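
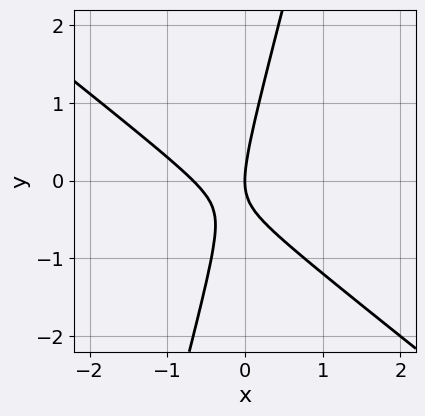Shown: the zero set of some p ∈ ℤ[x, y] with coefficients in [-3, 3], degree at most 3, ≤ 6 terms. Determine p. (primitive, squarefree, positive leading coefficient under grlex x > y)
3*x^2 + 3*x*y - y^2 + 2*x

First, deg p = 2. No degree-1 curve has this shape.
Then, observable constraints: it meets the y-axis at y = 0 (among the integer gridlines); it crosses the x-axis at the gridline x = 0.
Finally, fitting integer coefficients to these (and the overall shape) gives p.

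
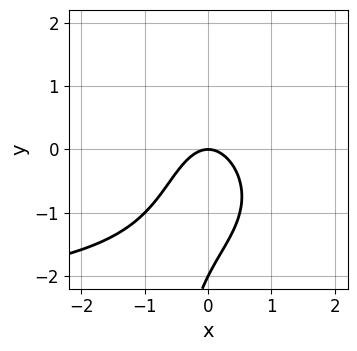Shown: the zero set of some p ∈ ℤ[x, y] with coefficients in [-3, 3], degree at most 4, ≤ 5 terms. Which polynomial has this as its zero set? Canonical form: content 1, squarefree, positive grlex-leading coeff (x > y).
x^2*y + x*y^2 + 3*x^2 + y^2 + 2*y

(a) deg p = 3. No degree-2 curve has this shape.
(b) Checking where it meets the axes: among the integer gridlines, it crosses the y-axis at y ∈ {-2, 0}; it crosses the x-axis at the gridline x = 0.
(c) The integer polynomial consistent with all of this is the stated p.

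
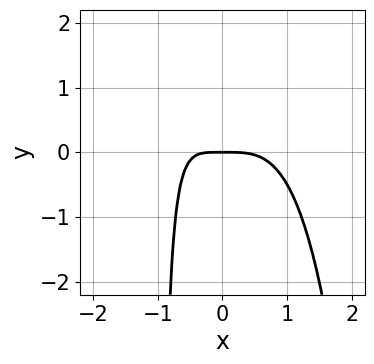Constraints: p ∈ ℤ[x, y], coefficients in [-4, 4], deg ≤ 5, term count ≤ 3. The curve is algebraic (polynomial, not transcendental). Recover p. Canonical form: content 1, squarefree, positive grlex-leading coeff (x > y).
x^4 + x*y + y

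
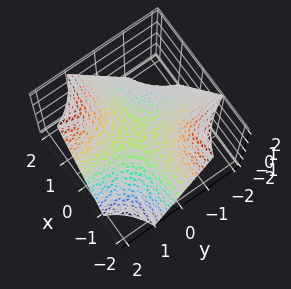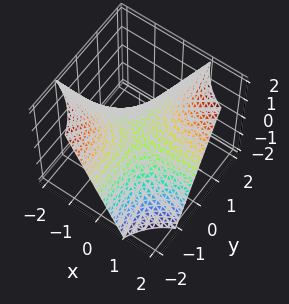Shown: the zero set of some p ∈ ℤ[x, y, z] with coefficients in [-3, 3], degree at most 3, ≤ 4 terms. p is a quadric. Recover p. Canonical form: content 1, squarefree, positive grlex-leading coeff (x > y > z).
x*y - z

(a) The degree is 2 — a saddle surface; a quadric.
(b) From the axis intercepts and sections: it meets the z-axis at z = 0 (among the integer gridlines); every point of the x-axis in the box is on the surface; every point of the y-axis in the box is on the surface.
(c) Putting this together gives p.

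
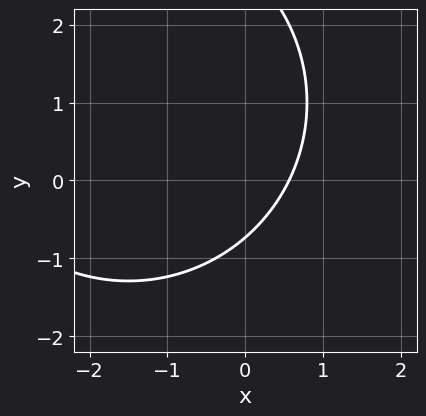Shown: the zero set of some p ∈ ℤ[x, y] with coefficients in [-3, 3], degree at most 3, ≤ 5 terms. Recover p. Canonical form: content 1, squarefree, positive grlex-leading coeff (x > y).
First, degree: the shape is more complex than any degree-1 curve, so deg p = 2.
Finally, putting this together gives p.

x^2 + y^2 + 3*x - 2*y - 2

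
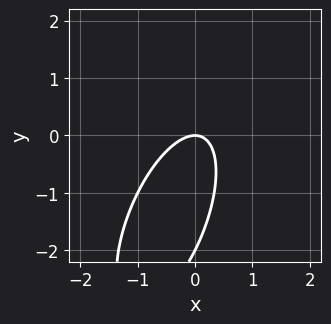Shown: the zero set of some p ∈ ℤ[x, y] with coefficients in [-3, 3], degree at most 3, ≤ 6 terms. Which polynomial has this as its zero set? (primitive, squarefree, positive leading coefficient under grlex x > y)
1. The degree is 2 — the shape is more complex than any degree-1 curve.
2. From the visible intercepts: it meets the x-axis at x = 0 (among the integer gridlines); among the integer gridlines, it crosses the y-axis at y ∈ {-2, 0}.
3. These observations pin down the coefficients.

3*x^2 - 2*x*y + y^2 + 2*y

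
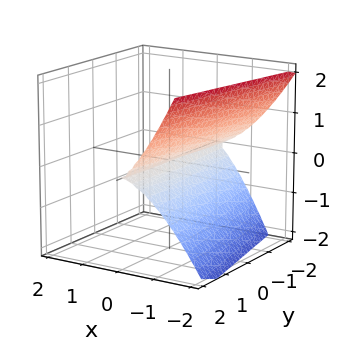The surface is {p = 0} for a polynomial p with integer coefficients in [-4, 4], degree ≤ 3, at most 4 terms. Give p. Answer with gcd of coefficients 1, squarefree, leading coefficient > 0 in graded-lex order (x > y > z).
deg p = 3. The shape is more complex than any degree-2 surface.
Reading off the gridlines: the visible y-axis segment lies entirely on the surface; it crosses the z-axis at the gridline z = 0; one x-axis crossing is at x = 0.
Fitting integer coefficients to these (and the overall shape) gives p.

2*x^3 + x*y*z + 3*z^2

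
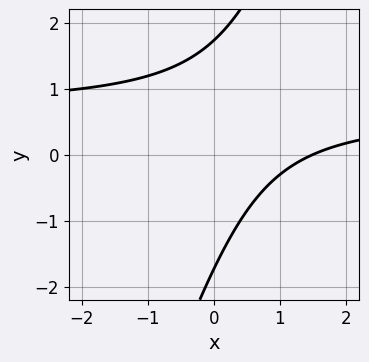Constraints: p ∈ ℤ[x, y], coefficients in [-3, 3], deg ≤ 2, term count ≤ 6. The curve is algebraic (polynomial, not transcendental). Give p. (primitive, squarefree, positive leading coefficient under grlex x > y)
3*x*y - y^2 - 2*x + 3

(a) The degree is 2 — the shape is more complex than any degree-1 curve.
(b) Matching integer coefficients to the picture gives p.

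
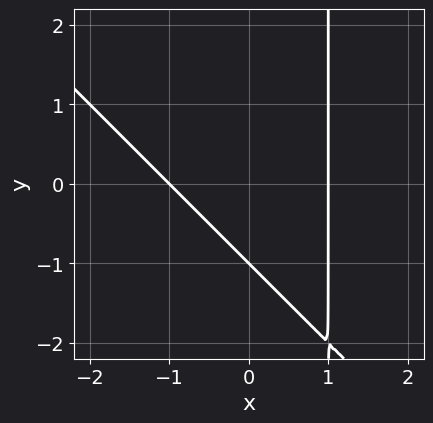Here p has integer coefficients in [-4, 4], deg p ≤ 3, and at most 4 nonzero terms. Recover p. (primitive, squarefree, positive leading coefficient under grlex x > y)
1. deg p = 2. The shape is more complex than any degree-1 curve.
2. From the axis intercepts and sections: it crosses the y-axis at the gridline y = -1; among the integer gridlines, it crosses the x-axis at x ∈ {-1, 1}.
3. Putting this together gives p.

x^2 + x*y - y - 1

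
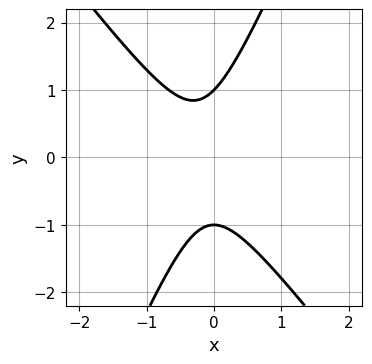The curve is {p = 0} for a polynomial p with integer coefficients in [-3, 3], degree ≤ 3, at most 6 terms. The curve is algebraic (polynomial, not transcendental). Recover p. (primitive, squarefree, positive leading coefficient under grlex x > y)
3*x^2 + x*y - y^2 + x + 1

Degree: a generic line meets the curve in up to 2 points, so deg p = 2.
Against the integer gridlines: among the integer gridlines, it crosses the y-axis at y ∈ {-1, 1}; the curve avoids every integer x-axis point in the box.
Matching integer coefficients to the picture gives p.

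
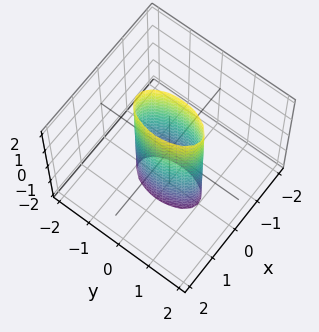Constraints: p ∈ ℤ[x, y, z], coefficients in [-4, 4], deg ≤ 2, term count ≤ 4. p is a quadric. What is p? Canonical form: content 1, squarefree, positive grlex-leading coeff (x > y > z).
3*x^2 + y^2 - 1

(a) deg p = 2. A cylinder; a quadric.
(b) Symmetries: mirror symmetry z ↦ −z ⇒ only even powers of z; it's symmetric under y → −y, forcing even powers of y; it's symmetric under x → −x, forcing even powers of x.
(c) From the visible intercepts: the surface avoids every integer z-axis point in the box; the y-axis gridline crossings are at y ∈ {-1, 1}.
(d) Together with the visible shape, these determine p as stated.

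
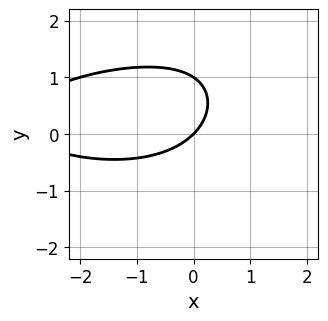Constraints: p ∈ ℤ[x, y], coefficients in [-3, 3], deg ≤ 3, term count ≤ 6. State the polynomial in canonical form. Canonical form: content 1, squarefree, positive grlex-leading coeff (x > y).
x*y^2 - x^2 - 3*y^2 - 3*x + 3*y

1. deg p = 3. The shape is more complex than any degree-2 curve.
2. Observable constraints: among the integer gridlines, it crosses the y-axis at y ∈ {0, 1}; it meets the x-axis at x = 0 (among the integer gridlines).
3. Together with the visible shape, these determine p as stated.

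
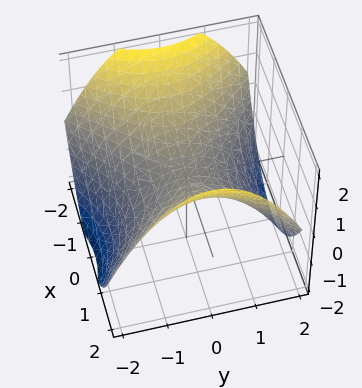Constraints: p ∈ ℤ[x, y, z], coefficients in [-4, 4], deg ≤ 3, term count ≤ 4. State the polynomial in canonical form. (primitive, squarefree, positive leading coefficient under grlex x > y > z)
(a) Degree: a hyperbolic paraboloid; a quadric, so deg p = 2.
(b) Symmetries: it's symmetric under y → −y, forcing even powers of y; mirror symmetry x ↦ −x ⇒ only even powers of x.
(c) Against the integer gridlines: it meets the y-axis at y = 0 (among the integer gridlines); it crosses the z-axis at the gridline z = 0; one x-axis crossing is at x = 0.
(d) Putting this together gives p.

x^2 - y^2 - 2*z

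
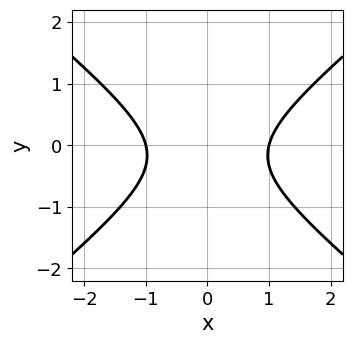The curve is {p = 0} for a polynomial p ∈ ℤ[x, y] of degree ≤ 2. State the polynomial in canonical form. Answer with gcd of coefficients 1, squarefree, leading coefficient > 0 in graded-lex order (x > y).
2*x^2 - 3*y^2 - y - 2

deg p = 2.
Symmetries: mirror symmetry x ↦ −x ⇒ only even powers of x.
Reading off the gridlines: it misses every integer gridline on the y-axis; among the integer gridlines, it crosses the x-axis at x ∈ {-1, 1}.
Together with the visible shape, these determine p as stated.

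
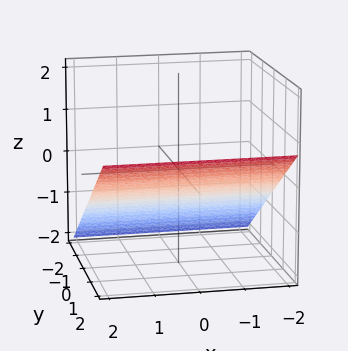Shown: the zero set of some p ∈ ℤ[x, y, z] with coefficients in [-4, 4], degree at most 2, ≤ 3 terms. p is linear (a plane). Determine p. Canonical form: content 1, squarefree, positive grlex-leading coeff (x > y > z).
The degree is 1 — every cross-section is a straight line — this is a plane.
Checking where it meets the axes: it crosses the y-axis at the gridline y = 1; no x-intercept at any integer in the box.
The integer polynomial consistent with all of this is the stated p.

2*y - 3*z - 2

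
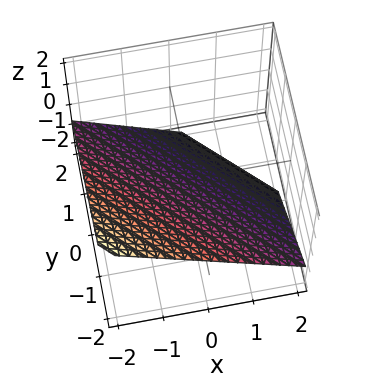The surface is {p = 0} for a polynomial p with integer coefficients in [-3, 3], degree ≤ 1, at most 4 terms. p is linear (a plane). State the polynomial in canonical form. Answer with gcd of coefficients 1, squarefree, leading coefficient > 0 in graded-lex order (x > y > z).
First, deg p = 1. Every cross-section is a straight line — this is a plane.
Then, observable constraints: one y-axis crossing is at y = -1; it meets the x-axis at x = -1 (among the integer gridlines).
Finally, the integer polynomial consistent with all of this is the stated p.

2*x + 2*y + 3*z + 2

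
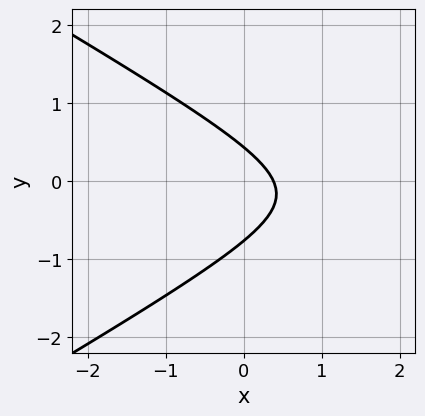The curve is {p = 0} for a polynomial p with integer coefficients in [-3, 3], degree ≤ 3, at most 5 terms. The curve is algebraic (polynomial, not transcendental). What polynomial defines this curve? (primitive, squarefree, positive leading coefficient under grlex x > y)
x^2 - 3*y^2 - 3*x - y + 1

1. Degree: a generic line meets the curve in up to 2 points, so deg p = 2.
2. Solving for integer coefficients yields p as stated.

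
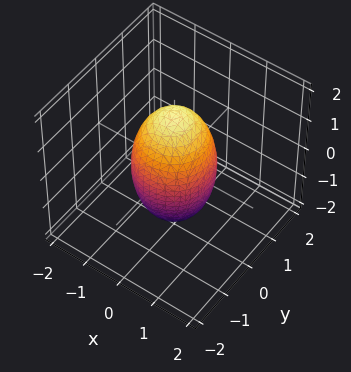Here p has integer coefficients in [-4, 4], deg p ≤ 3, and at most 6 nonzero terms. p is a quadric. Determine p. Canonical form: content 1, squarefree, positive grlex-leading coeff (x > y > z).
3*x^2 + 3*y^2 + z^2 - 3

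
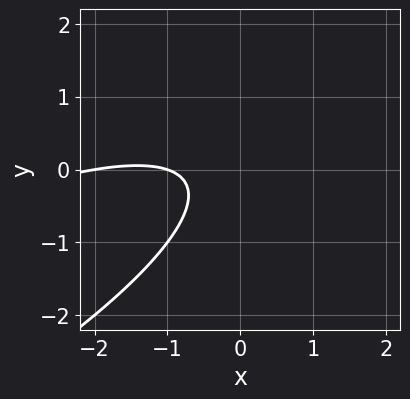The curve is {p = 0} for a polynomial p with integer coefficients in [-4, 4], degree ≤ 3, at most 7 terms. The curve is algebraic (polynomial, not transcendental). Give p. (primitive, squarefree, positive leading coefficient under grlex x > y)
x^2 - 3*x*y + 3*y^2 + 3*x + 2

(a) The degree is 2 — a generic line meets the curve in up to 2 points.
(b) Observable constraints: the x-axis gridline crossings are at x ∈ {-2, -1}; it misses every integer gridline on the y-axis.
(c) Assembling these constraints gives the stated polynomial.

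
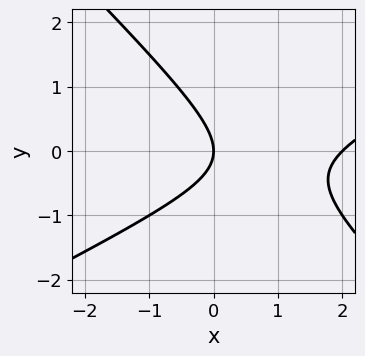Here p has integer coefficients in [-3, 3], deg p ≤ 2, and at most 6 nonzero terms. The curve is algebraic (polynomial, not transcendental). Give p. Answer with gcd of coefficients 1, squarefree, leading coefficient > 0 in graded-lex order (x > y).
x^2 - x*y - 2*y^2 - 2*x

deg p = 2. The shape is more complex than any degree-1 curve.
From the axis intercepts and sections: one y-axis crossing is at y = 0; among the integer gridlines, it crosses the x-axis at x ∈ {0, 2}.
These observations pin down the coefficients.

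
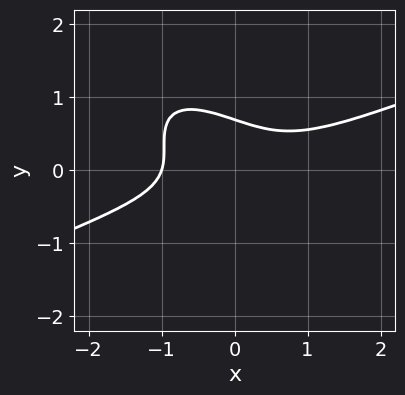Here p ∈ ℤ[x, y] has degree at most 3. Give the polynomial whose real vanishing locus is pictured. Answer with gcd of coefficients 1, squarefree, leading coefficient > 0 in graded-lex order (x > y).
x^3 - x^2*y - 3*x*y^2 - 3*y^3 + 1

1. deg p = 3.
2. From the axis intercepts and sections: one x-axis crossing is at x = -1.
3. These observations pin down the coefficients.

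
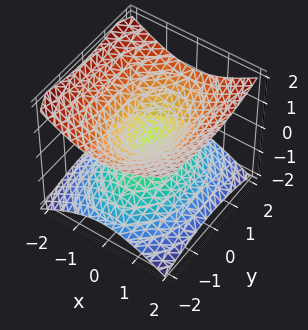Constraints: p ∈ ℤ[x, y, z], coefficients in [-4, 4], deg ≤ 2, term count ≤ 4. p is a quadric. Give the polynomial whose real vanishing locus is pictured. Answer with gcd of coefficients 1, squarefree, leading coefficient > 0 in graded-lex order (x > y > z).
Degree: a double cone through the origin; a quadric, so deg p = 2.
Symmetries: mirror symmetry z ↦ −z ⇒ only even powers of z; the y ↦ −y reflection is a symmetry, so y appears only in even powers; mirror symmetry x ↦ −x ⇒ only even powers of x.
Against the integer gridlines: one z-axis crossing is at z = 0; it crosses the x-axis at the gridline x = 0; one y-axis crossing is at y = 0.
These observations pin down the coefficients.

2*x^2 + y^2 - 3*z^2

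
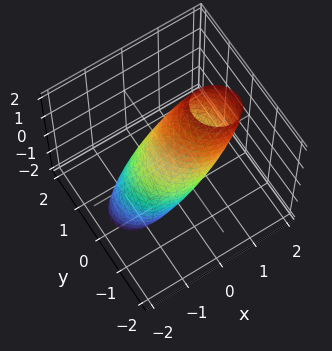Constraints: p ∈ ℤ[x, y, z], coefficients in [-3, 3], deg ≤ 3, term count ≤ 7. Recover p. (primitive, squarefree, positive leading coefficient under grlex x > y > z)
3*x^2 + x*y - 3*x*z + 3*y^2 + z^2 - 2

First, degree: the shape is more complex than any degree-1 surface, so deg p = 2.
Finally, matching integer coefficients to the picture gives p.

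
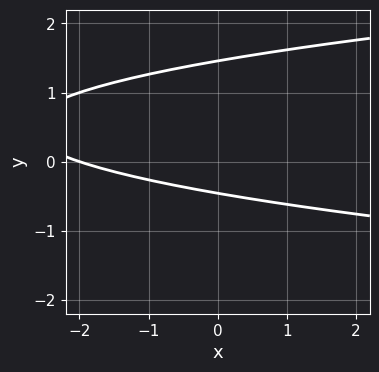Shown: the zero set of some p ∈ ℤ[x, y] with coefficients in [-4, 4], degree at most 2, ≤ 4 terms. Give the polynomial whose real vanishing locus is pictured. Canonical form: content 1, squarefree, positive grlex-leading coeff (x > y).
3*y^2 - x - 3*y - 2

(a) The degree is 2 — no degree-1 curve has this shape.
(b) Reading off the gridlines: it crosses the x-axis at the gridline x = -2.
(c) Matching integer coefficients to the picture gives p.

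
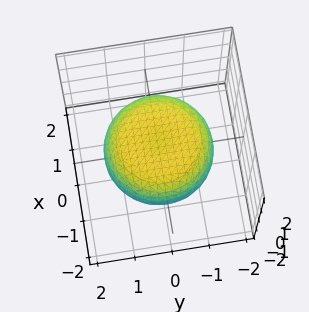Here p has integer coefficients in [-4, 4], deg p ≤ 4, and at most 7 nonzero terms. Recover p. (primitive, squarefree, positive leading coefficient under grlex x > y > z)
x^4 + 2*x^2*y^2 + y^4 - x^2 - y^2 + 3*z^2 - 2

(a) Degree: no degree-3 surface has this shape, so deg p = 4.
(b) Symmetries: rotational symmetry about the z-axis ⇒ p depends on x, y only through x² + y².
(c) Reading off the gridlines: a circular section at z = 0 has radius between 1 and 2.
(d) Putting this together gives p.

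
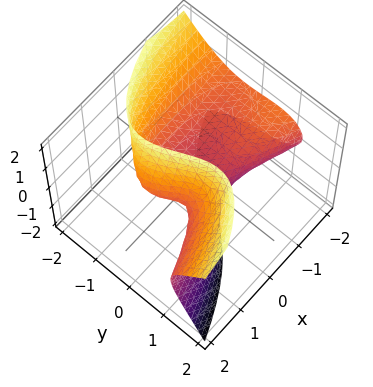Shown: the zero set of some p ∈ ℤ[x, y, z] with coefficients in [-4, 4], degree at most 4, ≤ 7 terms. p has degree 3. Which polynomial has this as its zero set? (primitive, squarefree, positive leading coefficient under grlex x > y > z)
3*x*z^2 - 3*y^3 + x^2 + 3*y*z - 3*z

1. Degree: the shape is more complex than any degree-2 surface, so deg p = 3.
2. From the visible intercepts: one z-axis crossing is at z = 0; one x-axis crossing is at x = 0.
3. Together with the visible shape, these determine p as stated.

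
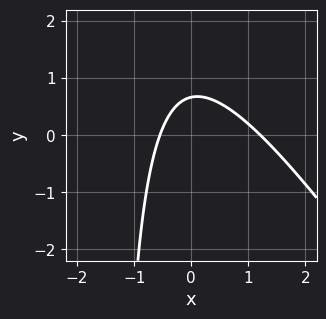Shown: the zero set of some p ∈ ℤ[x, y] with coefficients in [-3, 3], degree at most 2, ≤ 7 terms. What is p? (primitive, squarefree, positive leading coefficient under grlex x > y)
3*x^2 + 2*x*y - 2*x + 3*y - 2

The degree is 2 — a generic line meets the curve in up to 2 points.
Putting this together gives p.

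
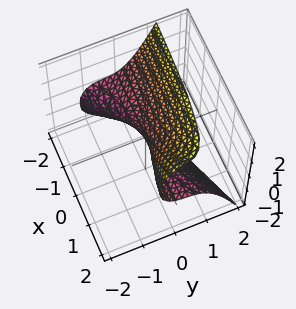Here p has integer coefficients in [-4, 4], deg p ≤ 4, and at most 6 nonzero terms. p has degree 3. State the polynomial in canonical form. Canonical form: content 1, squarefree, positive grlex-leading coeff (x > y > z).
x*y^2 - 2*y^3 - x*z + z^2 - y

1. deg p = 3.
2. From the visible intercepts: it crosses the z-axis at the gridline z = 0; every point of the x-axis in the box is on the surface; it crosses the y-axis at the gridline y = 0.
3. Fitting integer coefficients to these (and the overall shape) gives p.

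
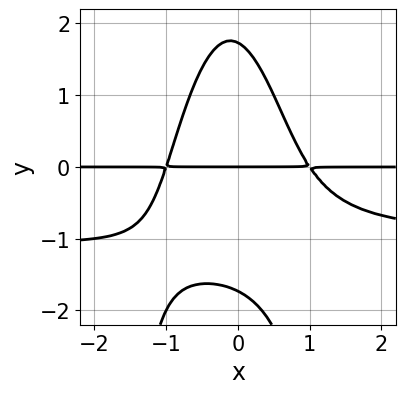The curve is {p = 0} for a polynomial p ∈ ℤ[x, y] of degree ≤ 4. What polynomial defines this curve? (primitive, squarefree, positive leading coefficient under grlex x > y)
3*x^2*y^2 + 3*x^2*y + x*y^2 + y^3 - 3*y

1. The degree is 4 — a generic line meets the curve in up to 4 points.
2. Against the integer gridlines: one y-axis crossing is at y = 0; every point of the x-axis in the box is on the curve.
3. Fitting integer coefficients to these (and the overall shape) gives p.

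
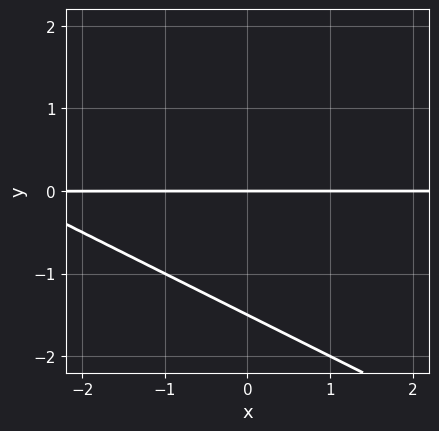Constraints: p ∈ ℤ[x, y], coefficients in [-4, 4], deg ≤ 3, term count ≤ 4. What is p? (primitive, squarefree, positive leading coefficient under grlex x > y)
Degree: no degree-1 curve has this shape, so deg p = 2.
Checking where it meets the axes: the visible x-axis segment lies entirely on the curve; it crosses the y-axis at the gridline y = 0.
Putting this together gives p.

x*y + 2*y^2 + 3*y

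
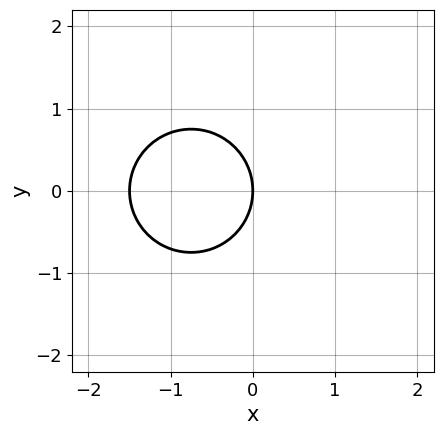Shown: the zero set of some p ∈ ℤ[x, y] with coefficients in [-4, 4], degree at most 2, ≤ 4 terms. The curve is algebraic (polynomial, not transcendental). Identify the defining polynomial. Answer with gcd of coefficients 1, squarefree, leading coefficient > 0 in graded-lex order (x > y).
2*x^2 + 2*y^2 + 3*x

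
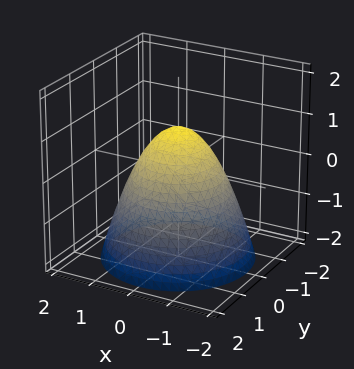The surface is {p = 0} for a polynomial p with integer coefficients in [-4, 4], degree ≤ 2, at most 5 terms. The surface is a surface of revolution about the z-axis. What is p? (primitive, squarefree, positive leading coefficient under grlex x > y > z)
deg p = 2.
Symmetry: the z-axis is an axis of rotation, so x and y enter only as x² + y².
Reading off the gridlines: among the integer gridlines, it crosses the y-axis at y ∈ {-1, 1}; it meets the z-axis at z = 1 (among the integer gridlines); a circular section at z = 0 has radius exactly 1.
These observations pin down the coefficients.

x^2 + y^2 + z - 1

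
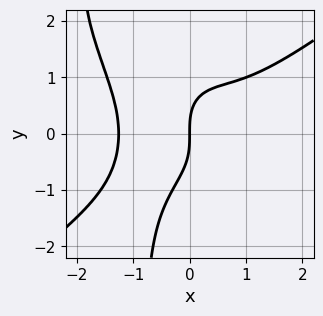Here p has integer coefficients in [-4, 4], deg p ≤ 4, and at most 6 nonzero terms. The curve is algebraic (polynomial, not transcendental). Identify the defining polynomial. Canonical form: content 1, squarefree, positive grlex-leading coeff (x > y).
Degree: the shape is more complex than any degree-3 curve, so deg p = 4.
Checking where it meets the axes: one y-axis crossing is at y = 0; one x-axis crossing is at x = 0.
Matching integer coefficients to the picture gives p.

x^4 - x^2*y^2 - x*y^3 - y^3 + 2*x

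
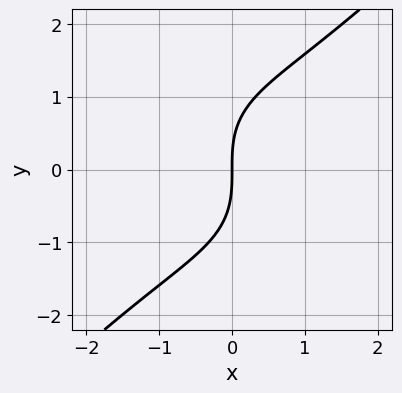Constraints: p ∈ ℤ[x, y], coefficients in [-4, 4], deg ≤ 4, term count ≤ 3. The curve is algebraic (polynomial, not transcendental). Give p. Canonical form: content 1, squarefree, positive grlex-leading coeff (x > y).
x^3 - y^3 + 3*x

First, degree: the shape is more complex than any degree-2 curve, so deg p = 3.
Next, checking where it meets the axes: it crosses the x-axis at the gridline x = 0; one y-axis crossing is at y = 0.
Finally, assembling these constraints gives the stated polynomial.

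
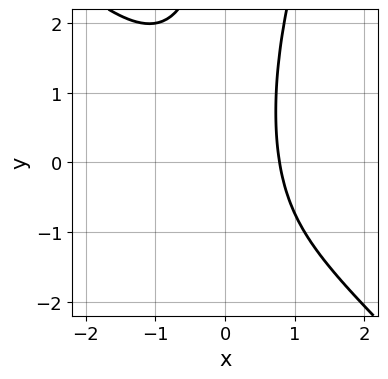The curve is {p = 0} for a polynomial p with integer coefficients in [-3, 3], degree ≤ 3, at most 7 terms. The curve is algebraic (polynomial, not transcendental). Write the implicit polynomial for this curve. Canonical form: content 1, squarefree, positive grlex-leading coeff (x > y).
1. Degree: a generic line meets the curve in up to 3 points, so deg p = 3.
2. Reading off the gridlines: the curve avoids every integer y-axis point in the box.
3. The integer polynomial consistent with all of this is the stated p.

3*x^3 + 2*x^2*y - x*y^2 + 2*x - 3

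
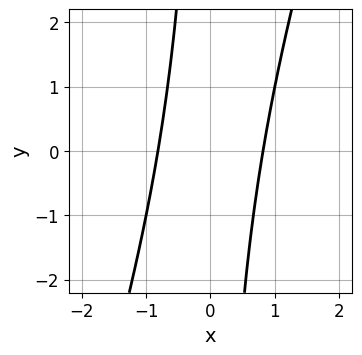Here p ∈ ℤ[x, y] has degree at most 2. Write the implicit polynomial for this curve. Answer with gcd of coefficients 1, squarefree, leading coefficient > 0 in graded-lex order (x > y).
1. The degree is 2 — no degree-1 curve has this shape.
2. From the axis intercepts and sections: the curve avoids every integer y-axis point in the box.
3. Putting this together gives p.

3*x^2 - x*y - 2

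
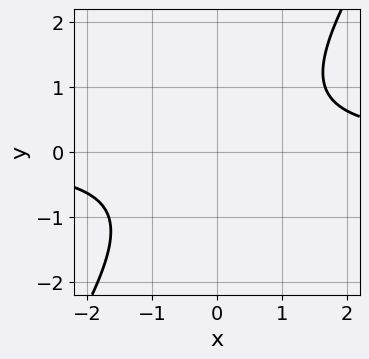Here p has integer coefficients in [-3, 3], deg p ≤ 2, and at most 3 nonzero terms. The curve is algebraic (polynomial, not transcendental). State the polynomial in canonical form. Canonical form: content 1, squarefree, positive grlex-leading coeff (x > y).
(a) deg p = 2. A generic line meets the curve in up to 2 points.
(b) Checking where it meets the axes: no x-intercept at any integer in the box; the curve avoids every integer y-axis point in the box.
(c) Solving for integer coefficients yields p as stated.

3*x*y - 2*y^2 - 3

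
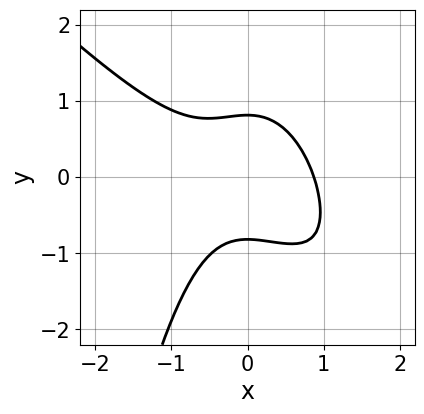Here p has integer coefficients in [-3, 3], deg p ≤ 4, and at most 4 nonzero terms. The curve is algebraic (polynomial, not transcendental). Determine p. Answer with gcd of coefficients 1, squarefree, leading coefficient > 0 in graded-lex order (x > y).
(a) deg p = 3.
(b) Putting this together gives p.

3*x^3 + 3*x^2*y + 3*y^2 - 2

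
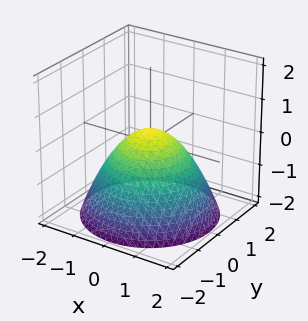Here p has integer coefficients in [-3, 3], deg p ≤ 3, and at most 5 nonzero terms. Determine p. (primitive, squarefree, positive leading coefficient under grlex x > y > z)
2*x^2 + 2*y^2 + 3*z - 1

deg p = 2. A generic line meets the surface in up to 2 points.
Symmetries: the surface is invariant under rotation about z: p = q(x² + y², z).
Checking where it meets the axes: a circular section at z = -2 has radius between 1 and 2.
Solving for integer coefficients yields p as stated.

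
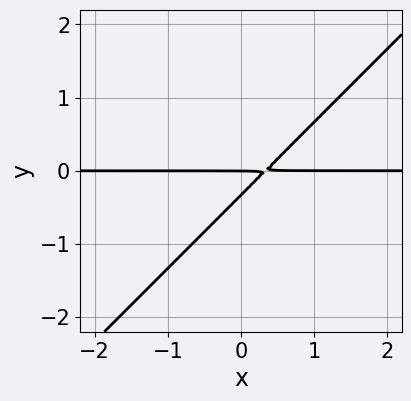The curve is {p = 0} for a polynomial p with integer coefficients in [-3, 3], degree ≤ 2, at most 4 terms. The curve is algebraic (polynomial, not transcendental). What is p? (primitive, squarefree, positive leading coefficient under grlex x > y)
3*x*y - 3*y^2 - y

(a) The degree is 2 — the shape is more complex than any degree-1 curve.
(b) From the axis intercepts and sections: the visible x-axis segment lies entirely on the curve; it meets the y-axis at y = 0 (among the integer gridlines).
(c) Assembling these constraints gives the stated polynomial.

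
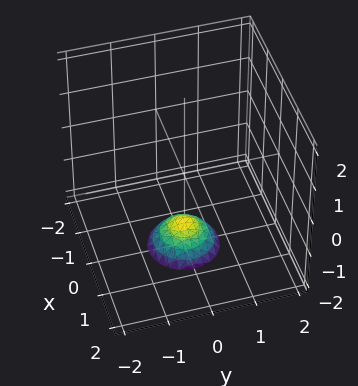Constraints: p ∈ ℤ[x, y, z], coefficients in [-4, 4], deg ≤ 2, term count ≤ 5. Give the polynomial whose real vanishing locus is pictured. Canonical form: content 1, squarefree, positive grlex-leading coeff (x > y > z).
2*x^2 + 2*y^2 + 2*z + 3

1. deg p = 2. No degree-1 surface has this shape.
2. By symmetry, the z-axis is an axis of rotation, so x and y enter only as x² + y².
3. Against the integer gridlines: the surface avoids every integer y-axis point in the box; it misses every integer gridline on the x-axis.
4. Assembling these constraints gives the stated polynomial.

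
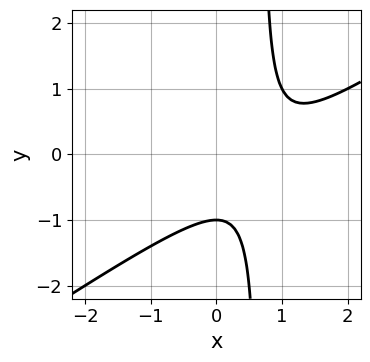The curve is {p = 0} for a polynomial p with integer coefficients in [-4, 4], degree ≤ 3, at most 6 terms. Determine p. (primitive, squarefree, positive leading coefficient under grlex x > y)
First, deg p = 2.
Next, from the visible intercepts: one y-axis crossing is at y = -1; it misses every integer gridline on the x-axis.
Finally, fitting integer coefficients to these (and the overall shape) gives p.

2*x^2 - 3*x*y - 3*x + 2*y + 2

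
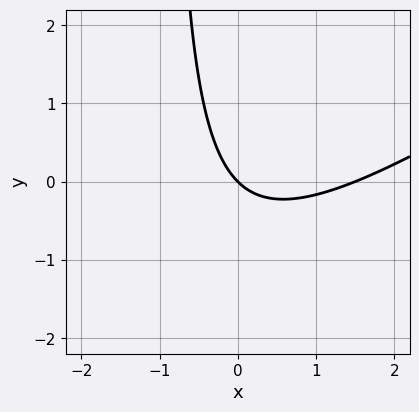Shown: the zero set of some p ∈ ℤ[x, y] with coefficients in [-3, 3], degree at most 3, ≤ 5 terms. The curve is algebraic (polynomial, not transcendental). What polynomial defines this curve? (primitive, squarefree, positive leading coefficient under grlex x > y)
2*x^2 - 3*x*y - 3*x - 3*y

First, the degree is 2 — a generic line meets the curve in up to 2 points.
Then, from the visible intercepts: one y-axis crossing is at y = 0; one x-axis crossing is at x = 0.
Finally, assembling these constraints gives the stated polynomial.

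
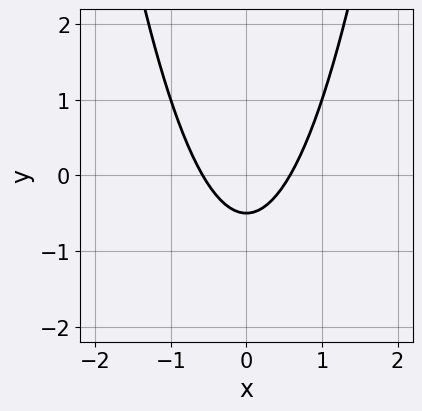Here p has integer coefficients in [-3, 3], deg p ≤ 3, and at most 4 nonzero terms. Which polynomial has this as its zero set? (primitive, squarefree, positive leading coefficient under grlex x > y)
(a) Degree: a generic line meets the curve in up to 2 points, so deg p = 2.
(b) Symmetries: mirror symmetry x ↦ −x ⇒ only even powers of x.
(c) These observations pin down the coefficients.

3*x^2 - 2*y - 1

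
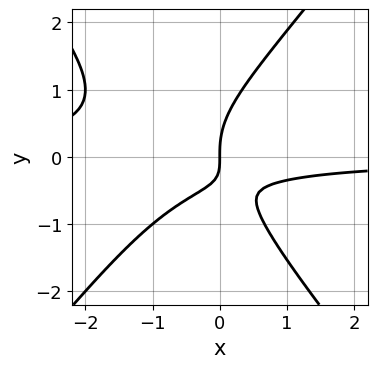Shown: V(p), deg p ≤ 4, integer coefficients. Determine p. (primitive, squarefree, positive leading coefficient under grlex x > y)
3*x^2*y - 2*y^3 + 3*x*y + 2*x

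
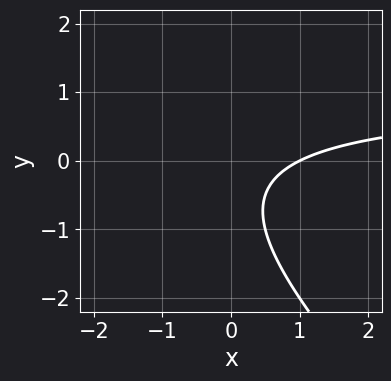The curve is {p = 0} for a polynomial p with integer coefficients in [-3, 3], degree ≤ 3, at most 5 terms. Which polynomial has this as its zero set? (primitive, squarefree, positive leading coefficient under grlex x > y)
x*y + y^2 - x + y + 1

The degree is 2 — a generic line meets the curve in up to 2 points.
Against the integer gridlines: it meets the x-axis at x = 1 (among the integer gridlines); the curve avoids every integer y-axis point in the box.
Assembling these constraints gives the stated polynomial.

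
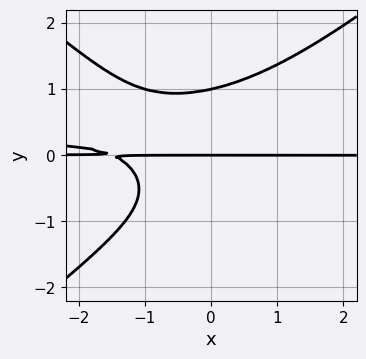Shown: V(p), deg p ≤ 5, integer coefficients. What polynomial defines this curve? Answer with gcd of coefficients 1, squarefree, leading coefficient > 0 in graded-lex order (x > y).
2*x^2*y^2 - 3*y^4 + 2*x*y + 3*y

The degree is 4 — no degree-3 curve has this shape.
Against the integer gridlines: every point of the x-axis in the box is on the curve; the y-axis gridline crossings are at y ∈ {0, 1}.
Fitting integer coefficients to these (and the overall shape) gives p.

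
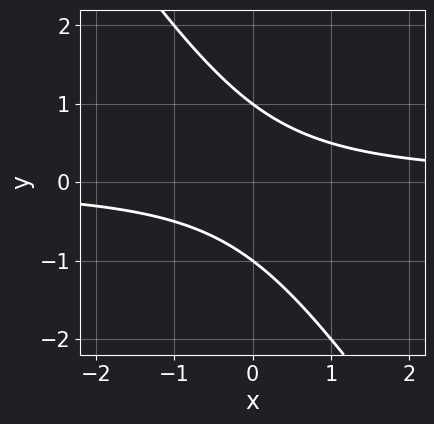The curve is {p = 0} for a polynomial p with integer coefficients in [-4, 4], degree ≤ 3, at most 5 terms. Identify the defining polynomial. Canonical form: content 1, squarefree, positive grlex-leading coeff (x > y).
3*x*y + 2*y^2 - 2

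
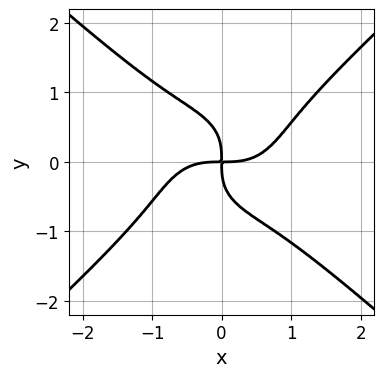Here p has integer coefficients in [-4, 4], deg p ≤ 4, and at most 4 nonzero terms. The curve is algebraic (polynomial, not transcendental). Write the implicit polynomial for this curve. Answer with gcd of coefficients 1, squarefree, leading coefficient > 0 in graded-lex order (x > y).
2*x^4 - 3*y^4 - 3*x*y

1. The degree is 4 — a generic line meets the curve in up to 4 points.
2. From the axis intercepts and sections: one x-axis crossing is at x = 0; it meets the y-axis at y = 0 (among the integer gridlines).
3. These observations pin down the coefficients.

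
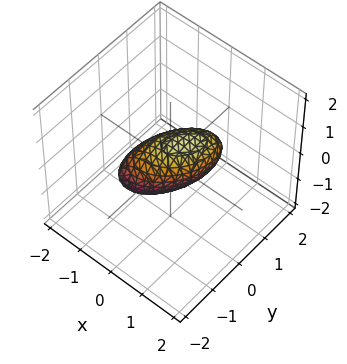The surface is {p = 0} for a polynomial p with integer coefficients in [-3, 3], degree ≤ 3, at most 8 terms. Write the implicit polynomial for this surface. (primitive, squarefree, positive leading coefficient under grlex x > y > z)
3*x^2 - 2*x*y - 2*x*z + 2*y^2 + 3*z^2 - 2

1. deg p = 2. No degree-1 surface has this shape.
2. Reading off the gridlines: among the integer gridlines, it crosses the y-axis at y ∈ {-1, 1}.
3. The integer polynomial consistent with all of this is the stated p.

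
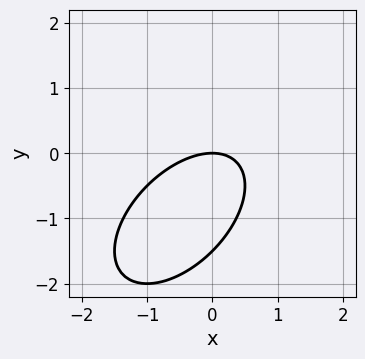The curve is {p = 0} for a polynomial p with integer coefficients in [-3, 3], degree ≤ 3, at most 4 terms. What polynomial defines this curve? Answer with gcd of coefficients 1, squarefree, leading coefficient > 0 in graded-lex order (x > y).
Degree: the shape is more complex than any degree-1 curve, so deg p = 2.
Reading off the gridlines: it crosses the x-axis at the gridline x = 0; it crosses the y-axis at the gridline y = 0.
Fitting integer coefficients to these (and the overall shape) gives p.

2*x^2 - 2*x*y + 2*y^2 + 3*y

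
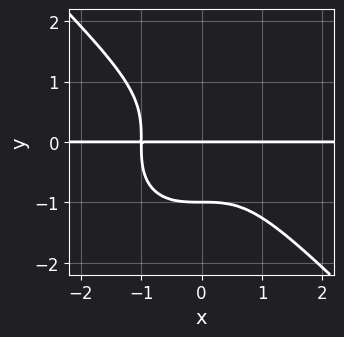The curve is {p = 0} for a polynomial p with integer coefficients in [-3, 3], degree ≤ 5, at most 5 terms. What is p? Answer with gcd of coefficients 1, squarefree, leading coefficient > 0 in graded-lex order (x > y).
(a) deg p = 4.
(b) Reading off the gridlines: the y-axis gridline crossings are at y ∈ {-1, 0}; the visible x-axis segment lies entirely on the curve.
(c) Together with the visible shape, these determine p as stated.

x^3*y + y^4 + y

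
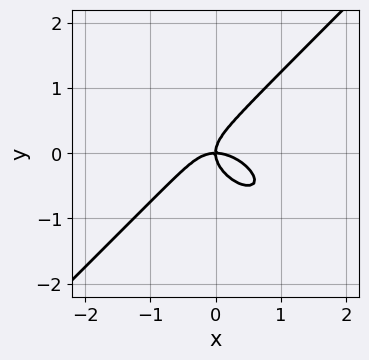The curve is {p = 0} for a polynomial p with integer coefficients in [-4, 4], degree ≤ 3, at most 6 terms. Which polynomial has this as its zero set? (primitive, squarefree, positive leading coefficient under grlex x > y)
2*x^3 + x^2*y - 3*y^3 + 2*x*y

1. The degree is 3 — a generic line meets the curve in up to 3 points.
2. Observable constraints: it meets the x-axis at x = 0 (among the integer gridlines); it meets the y-axis at y = 0 (among the integer gridlines).
3. Assembling these constraints gives the stated polynomial.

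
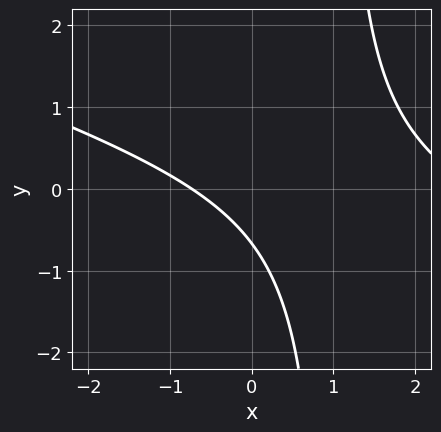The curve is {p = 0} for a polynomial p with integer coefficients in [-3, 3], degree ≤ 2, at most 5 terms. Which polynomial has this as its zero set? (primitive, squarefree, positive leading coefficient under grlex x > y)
The degree is 2 — the shape is more complex than any degree-1 curve.
Solving for integer coefficients yields p as stated.

x^2 + 3*x*y - 2*x - 3*y - 2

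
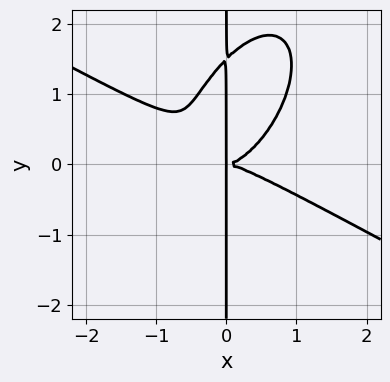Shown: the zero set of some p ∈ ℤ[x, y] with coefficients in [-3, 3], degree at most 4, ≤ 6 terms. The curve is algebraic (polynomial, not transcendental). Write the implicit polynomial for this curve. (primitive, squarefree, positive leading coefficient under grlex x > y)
2*x^4 + 2*x^3*y - 2*x^2*y^2 + 2*x*y^3 - 3*x*y^2

1. deg p = 4. The shape is more complex than any degree-3 curve.
2. Against the integer gridlines: every point of the y-axis in the box is on the curve.
3. Putting this together gives p.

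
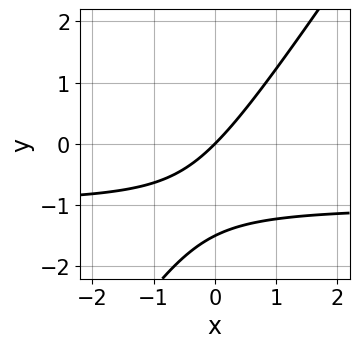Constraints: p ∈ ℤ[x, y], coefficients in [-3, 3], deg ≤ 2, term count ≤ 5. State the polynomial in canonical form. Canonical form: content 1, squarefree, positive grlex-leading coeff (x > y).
3*x*y - 2*y^2 + 3*x - 3*y

deg p = 2. The shape is more complex than any degree-1 curve.
From the visible intercepts: it meets the x-axis at x = 0 (among the integer gridlines); one y-axis crossing is at y = 0.
Together with the visible shape, these determine p as stated.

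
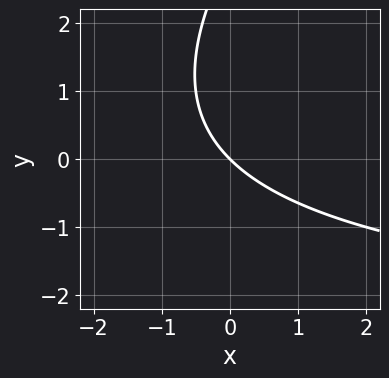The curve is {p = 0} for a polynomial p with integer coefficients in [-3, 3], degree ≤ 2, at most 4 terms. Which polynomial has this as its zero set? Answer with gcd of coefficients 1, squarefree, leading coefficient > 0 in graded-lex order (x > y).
x*y - y^2 + 3*x + 3*y

The degree is 2 — the shape is more complex than any degree-1 curve.
Checking where it meets the axes: it crosses the x-axis at the gridline x = 0; one y-axis crossing is at y = 0.
Assembling these constraints gives the stated polynomial.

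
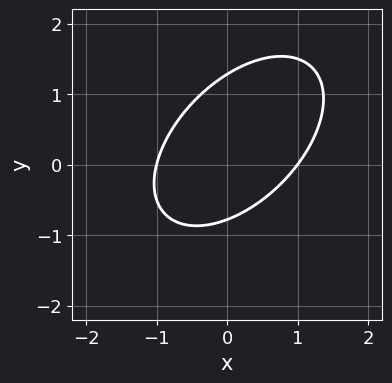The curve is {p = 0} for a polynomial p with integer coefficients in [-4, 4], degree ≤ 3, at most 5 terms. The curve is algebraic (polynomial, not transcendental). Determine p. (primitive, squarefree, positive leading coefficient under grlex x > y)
2*x^2 - 2*x*y + 2*y^2 - y - 2

(a) The degree is 2 — no degree-1 curve has this shape.
(b) Checking where it meets the axes: the x-axis gridline crossings are at x ∈ {-1, 1}.
(c) The integer polynomial consistent with all of this is the stated p.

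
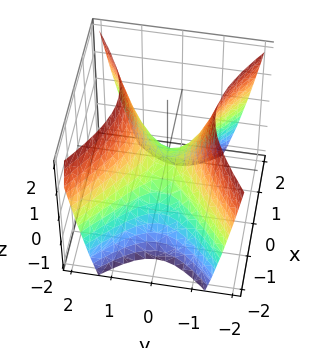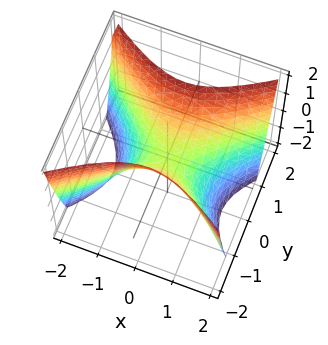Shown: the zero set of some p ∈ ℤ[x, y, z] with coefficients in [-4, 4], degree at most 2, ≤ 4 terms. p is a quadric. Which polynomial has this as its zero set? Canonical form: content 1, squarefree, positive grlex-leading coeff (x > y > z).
1. deg p = 2. A saddle surface; a quadric.
2. Symmetries: the y ↦ −y reflection is a symmetry, so y appears only in even powers; the x ↦ −x reflection is a symmetry, so x appears only in even powers.
3. Observable constraints: it meets the x-axis at x = 0 (among the integer gridlines); it meets the y-axis at y = 0 (among the integer gridlines); one z-axis crossing is at z = 0.
4. These observations pin down the coefficients.

2*x^2 - 3*y^2 + 2*z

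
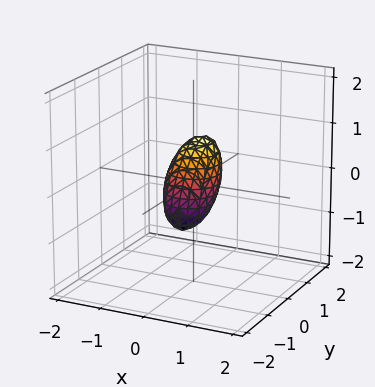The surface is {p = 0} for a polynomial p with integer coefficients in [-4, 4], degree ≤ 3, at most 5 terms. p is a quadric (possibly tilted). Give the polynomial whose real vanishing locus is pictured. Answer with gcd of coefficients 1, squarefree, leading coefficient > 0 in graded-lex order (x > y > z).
(a) The degree is 2 — the shape is more complex than any degree-1 surface.
(b) Putting this together gives p.

3*x^2 + 3*y^2 - 3*y*z + 2*z^2 - 1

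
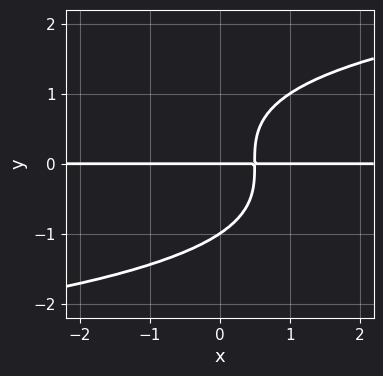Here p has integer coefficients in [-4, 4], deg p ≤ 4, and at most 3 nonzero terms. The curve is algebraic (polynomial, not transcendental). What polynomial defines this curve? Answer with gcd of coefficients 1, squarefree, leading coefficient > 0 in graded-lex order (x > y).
y^4 - 2*x*y + y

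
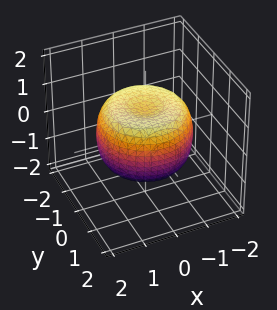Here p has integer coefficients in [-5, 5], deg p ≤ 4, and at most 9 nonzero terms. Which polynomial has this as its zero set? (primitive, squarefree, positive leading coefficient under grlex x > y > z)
(a) The degree is 4 — the shape is more complex than any degree-3 surface.
(b) Symmetry: every cross-section ⟂ z is a circle, so x, y appear only via x² + y².
(c) From the axis intercepts and sections: a circular section at z = 1 has radius between 0 and 1.
(d) Assembling these constraints gives the stated polynomial.

2*x^4 + 4*x^2*y^2 + 2*y^4 - 3*x^2 - 3*y^2 + 3*z^2 - 2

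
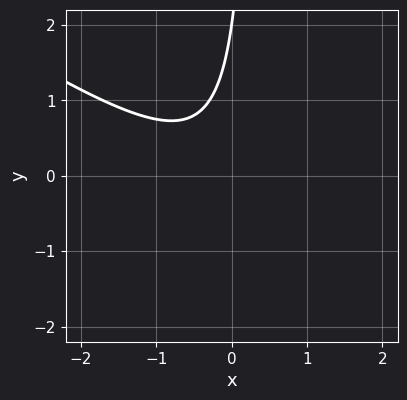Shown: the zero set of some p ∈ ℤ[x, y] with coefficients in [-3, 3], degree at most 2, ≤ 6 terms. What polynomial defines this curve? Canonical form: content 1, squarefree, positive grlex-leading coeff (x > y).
2*x^2 + 3*x*y + x - y + 2

(a) deg p = 2. The shape is more complex than any degree-1 curve.
(b) From the axis intercepts and sections: it misses every integer gridline on the x-axis; it crosses the y-axis at the gridline y = 2.
(c) Fitting integer coefficients to these (and the overall shape) gives p.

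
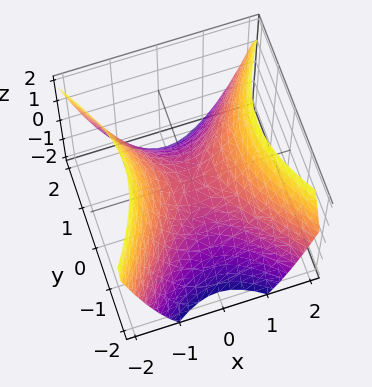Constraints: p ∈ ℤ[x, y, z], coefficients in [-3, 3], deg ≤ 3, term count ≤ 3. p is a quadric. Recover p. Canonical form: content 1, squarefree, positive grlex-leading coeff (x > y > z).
3*x^2 - 2*y^2 - 3*z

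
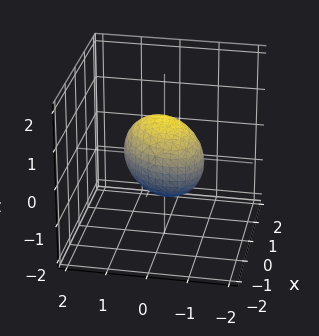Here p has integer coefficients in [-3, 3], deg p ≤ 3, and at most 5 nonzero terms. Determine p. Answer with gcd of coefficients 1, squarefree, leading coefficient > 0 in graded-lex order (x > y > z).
3*x^2 - 2*x*y + 3*y^2 + 3*z^2 - 3

First, deg p = 2. No degree-1 surface has this shape.
Then, reading off the gridlines: the x-axis gridline crossings are at x ∈ {-1, 1}; the y-axis gridline crossings are at y ∈ {-1, 1}; among the integer gridlines, it crosses the z-axis at z ∈ {-1, 1}.
Finally, solving for integer coefficients yields p as stated.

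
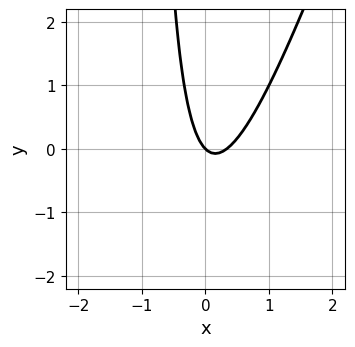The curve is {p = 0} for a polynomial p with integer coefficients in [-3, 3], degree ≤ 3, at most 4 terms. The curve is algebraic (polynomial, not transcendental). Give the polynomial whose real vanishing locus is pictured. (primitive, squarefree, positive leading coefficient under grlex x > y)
3*x^2 - x*y - x - y

First, the degree is 2 — no degree-1 curve has this shape.
Then, from the visible intercepts: one y-axis crossing is at y = 0; it crosses the x-axis at the gridline x = 0.
Finally, putting this together gives p.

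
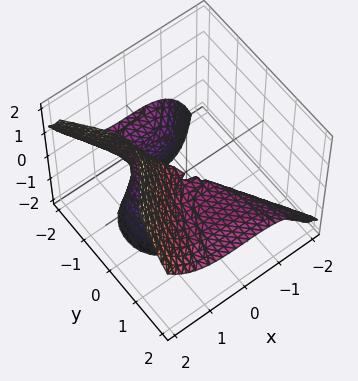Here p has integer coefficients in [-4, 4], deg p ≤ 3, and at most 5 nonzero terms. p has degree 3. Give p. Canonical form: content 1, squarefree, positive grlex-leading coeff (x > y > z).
2*x^3 - 3*y^2*z - y^2 - 2*y*z - z^2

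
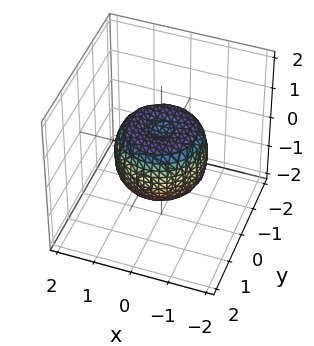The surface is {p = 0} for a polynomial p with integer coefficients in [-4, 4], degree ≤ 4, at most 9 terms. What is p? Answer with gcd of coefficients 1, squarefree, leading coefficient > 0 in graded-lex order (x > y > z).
(a) The degree is 4 — no degree-3 surface has this shape.
(b) By symmetry, the surface is invariant under rotation about z: p = q(x² + y², z).
(c) Checking where it meets the axes: a circular section at z = 0 has radius between 1 and 2.
(d) Matching integer coefficients to the picture gives p.

2*x^4 + 4*x^2*y^2 + 2*y^4 - 2*x^2 - 2*y^2 + 2*z^2 - 1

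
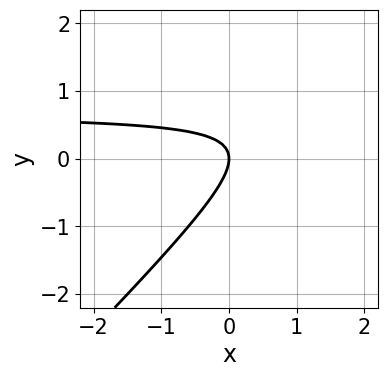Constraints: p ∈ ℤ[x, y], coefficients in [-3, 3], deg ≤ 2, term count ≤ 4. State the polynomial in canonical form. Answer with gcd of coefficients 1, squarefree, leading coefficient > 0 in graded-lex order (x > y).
Degree: the shape is more complex than any degree-1 curve, so deg p = 2.
Reading off the gridlines: one x-axis crossing is at x = 0; it meets the y-axis at y = 0 (among the integer gridlines).
The integer polynomial consistent with all of this is the stated p.

3*x*y - 3*y^2 - 2*x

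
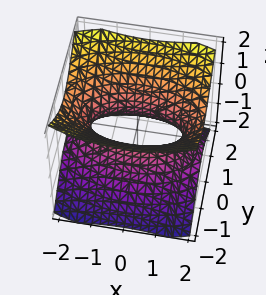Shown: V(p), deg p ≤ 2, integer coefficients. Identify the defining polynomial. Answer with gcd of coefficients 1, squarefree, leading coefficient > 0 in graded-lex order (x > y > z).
x^2 + 3*y^2 - 3*z^2 - 2

First, deg p = 2.
Next, symmetries: the z ↦ −z reflection is a symmetry, so z appears only in even powers; the x ↦ −x reflection is a symmetry, so x appears only in even powers; mirror symmetry y ↦ −y ⇒ only even powers of y.
Next, from the visible intercepts: it misses every integer gridline on the z-axis.
Finally, matching integer coefficients to the picture gives p.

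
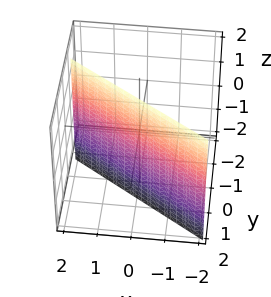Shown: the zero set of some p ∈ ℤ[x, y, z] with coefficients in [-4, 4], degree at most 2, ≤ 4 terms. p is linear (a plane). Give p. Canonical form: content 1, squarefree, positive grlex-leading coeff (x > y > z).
2*x + 3*y - 2

First, deg p = 1. The surface is flat (a plane).
Then, checking where it meets the axes: it meets the x-axis at x = 1 (among the integer gridlines); no z-intercept at any integer in the box.
Finally, the integer polynomial consistent with all of this is the stated p.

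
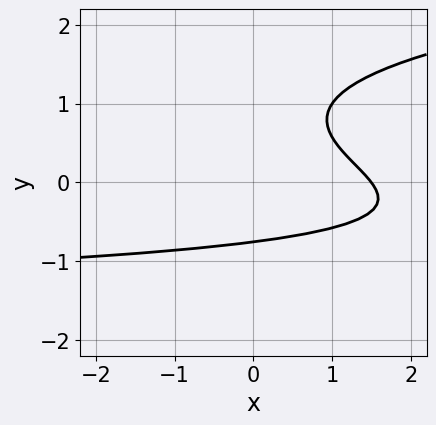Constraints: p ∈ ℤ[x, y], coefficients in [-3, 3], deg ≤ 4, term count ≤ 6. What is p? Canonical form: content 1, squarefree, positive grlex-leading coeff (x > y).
3*y^3 - x*y - 3*y^2 - 2*x + 3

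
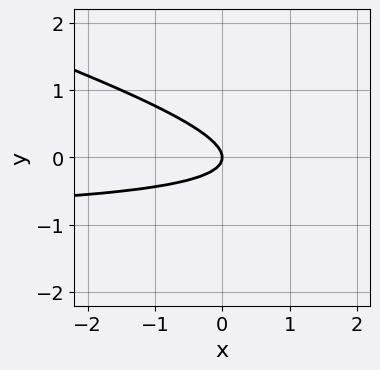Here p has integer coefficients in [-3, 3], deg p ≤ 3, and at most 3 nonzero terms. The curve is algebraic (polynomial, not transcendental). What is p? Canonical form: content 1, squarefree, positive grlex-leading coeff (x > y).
x*y + 3*y^2 + x

1. Degree: a generic line meets the curve in up to 2 points, so deg p = 2.
2. Observable constraints: it crosses the y-axis at the gridline y = 0; one x-axis crossing is at x = 0.
3. Solving for integer coefficients yields p as stated.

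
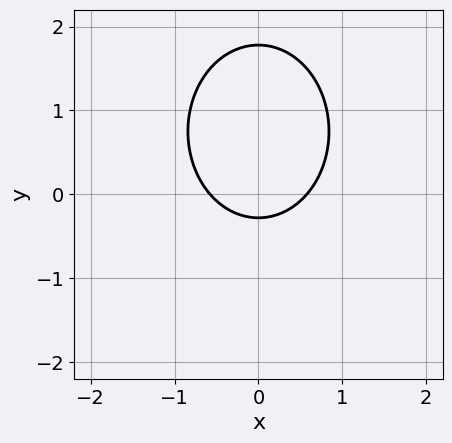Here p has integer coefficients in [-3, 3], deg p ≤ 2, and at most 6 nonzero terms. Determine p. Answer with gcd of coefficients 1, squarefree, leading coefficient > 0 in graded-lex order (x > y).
(a) deg p = 2. No degree-1 curve has this shape.
(b) Symmetries: mirror symmetry x ↦ −x ⇒ only even powers of x.
(c) Together with the visible shape, these determine p as stated.

3*x^2 + 2*y^2 - 3*y - 1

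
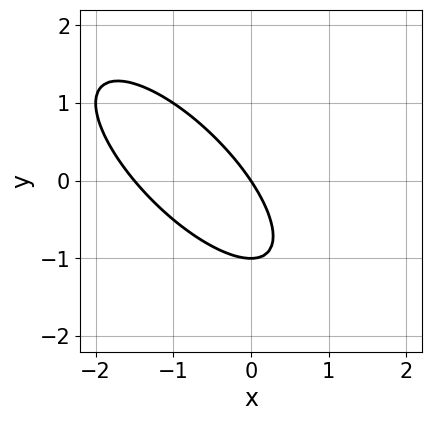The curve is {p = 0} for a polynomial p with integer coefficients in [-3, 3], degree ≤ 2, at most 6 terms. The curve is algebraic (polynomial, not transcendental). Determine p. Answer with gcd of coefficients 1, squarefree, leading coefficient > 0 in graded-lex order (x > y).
2*x^2 + 3*x*y + 2*y^2 + 3*x + 2*y

(a) The degree is 2 — a generic line meets the curve in up to 2 points.
(b) Checking where it meets the axes: it crosses the x-axis at the gridline x = 0; the y-axis gridline crossings are at y ∈ {-1, 0}.
(c) Putting this together gives p.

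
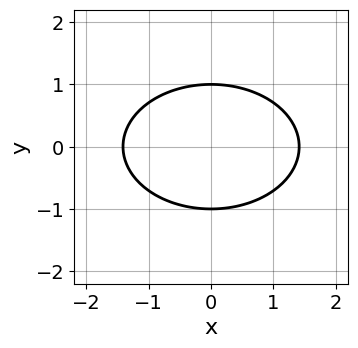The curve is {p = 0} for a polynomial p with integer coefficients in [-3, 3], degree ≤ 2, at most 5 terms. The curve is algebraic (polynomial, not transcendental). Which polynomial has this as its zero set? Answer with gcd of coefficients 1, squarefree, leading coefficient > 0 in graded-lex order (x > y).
deg p = 2. No degree-1 curve has this shape.
Symmetries: mirror symmetry y ↦ −y ⇒ only even powers of y; mirror symmetry x ↦ −x ⇒ only even powers of x.
Reading off the gridlines: among the integer gridlines, it crosses the y-axis at y ∈ {-1, 1}.
Putting this together gives p.

x^2 + 2*y^2 - 2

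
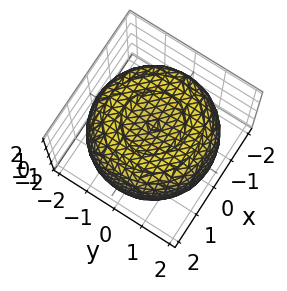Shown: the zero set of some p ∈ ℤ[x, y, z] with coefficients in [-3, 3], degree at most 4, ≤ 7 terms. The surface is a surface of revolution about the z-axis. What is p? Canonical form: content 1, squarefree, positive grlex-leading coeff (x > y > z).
(a) Degree: no degree-3 surface has this shape, so deg p = 4.
(b) Symmetry: every cross-section ⟂ z is a circle, so x, y appear only via x² + y².
(c) From the visible intercepts: a circular section at z = 0 has radius between 1 and 2; the z-axis gridline crossings are at z ∈ {-1, 1}.
(d) Together with the visible shape, these determine p as stated.

x^4 + 2*x^2*y^2 + y^4 - 3*x^2 - 3*y^2 + 3*z^2 - 3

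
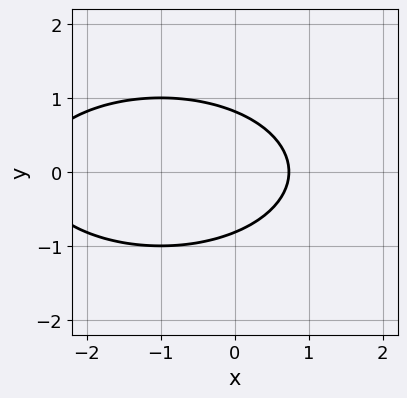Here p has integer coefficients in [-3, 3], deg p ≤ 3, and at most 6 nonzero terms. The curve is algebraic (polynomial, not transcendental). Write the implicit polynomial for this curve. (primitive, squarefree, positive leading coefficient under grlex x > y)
The degree is 2 — no degree-1 curve has this shape.
Symmetries: it's symmetric under y → −y, forcing even powers of y.
Together with the visible shape, these determine p as stated.

x^2 + 3*y^2 + 2*x - 2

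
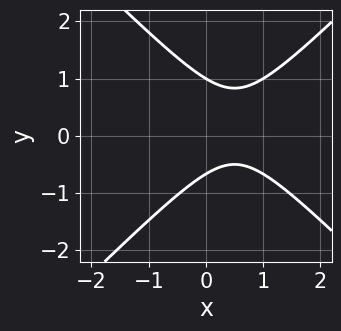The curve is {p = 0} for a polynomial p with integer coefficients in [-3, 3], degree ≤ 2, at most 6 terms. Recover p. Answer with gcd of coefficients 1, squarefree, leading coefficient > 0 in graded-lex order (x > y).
1. Degree: no degree-1 curve has this shape, so deg p = 2.
2. Checking where it meets the axes: it misses every integer gridline on the x-axis; it crosses the y-axis at the gridline y = 1.
3. These observations pin down the coefficients.

3*x^2 - 3*y^2 - 3*x + y + 2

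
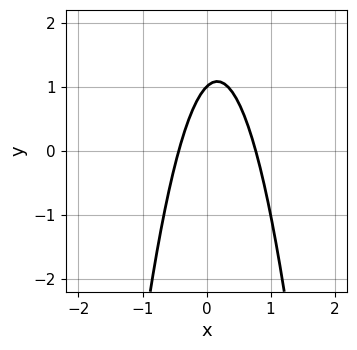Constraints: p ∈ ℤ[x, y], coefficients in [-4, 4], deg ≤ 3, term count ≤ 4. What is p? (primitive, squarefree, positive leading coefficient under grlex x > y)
3*x^2 - x + y - 1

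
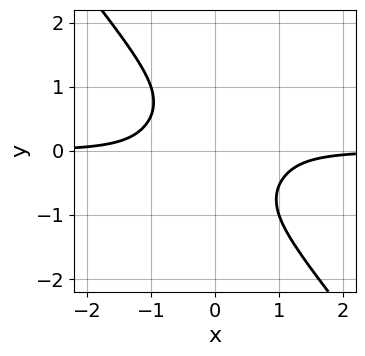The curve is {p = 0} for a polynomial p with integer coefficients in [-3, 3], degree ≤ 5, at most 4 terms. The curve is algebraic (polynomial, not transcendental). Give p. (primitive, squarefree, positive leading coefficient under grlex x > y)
2*x^3*y + y^4 + 1

Degree: no degree-3 curve has this shape, so deg p = 4.
Observable constraints: no y-intercept at any integer in the box; no x-intercept at any integer in the box.
Matching integer coefficients to the picture gives p.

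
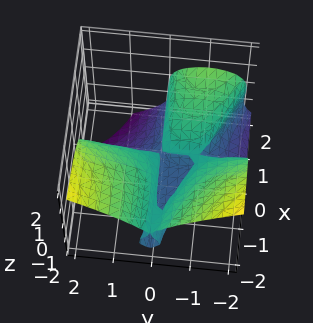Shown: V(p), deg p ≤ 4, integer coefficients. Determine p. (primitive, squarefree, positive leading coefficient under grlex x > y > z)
x^2*y + 2*x*y^2 + 2*z^3 + 2*x*y + 2*z^2

(a) Degree: no degree-2 surface has this shape, so deg p = 3.
(b) Reading off the gridlines: it crosses the z-axis at the gridline z = -1; every point of the x-axis in the box is on the surface; every point of the y-axis in the box is on the surface.
(c) Fitting integer coefficients to these (and the overall shape) gives p.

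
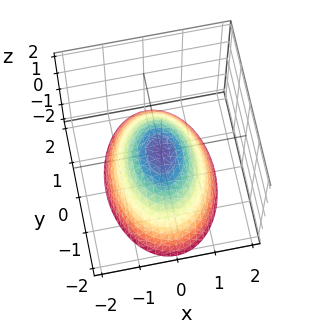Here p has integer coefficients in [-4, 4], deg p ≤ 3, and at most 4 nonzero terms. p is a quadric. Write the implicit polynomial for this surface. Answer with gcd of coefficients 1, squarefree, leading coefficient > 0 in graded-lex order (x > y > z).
2*x^2 + y^2 + 2*z

(a) deg p = 2.
(b) Symmetries: it's symmetric under y → −y, forcing even powers of y; it's symmetric under x → −x, forcing even powers of x.
(c) Observable constraints: one x-axis crossing is at x = 0; one z-axis crossing is at z = 0.
(d) Fitting integer coefficients to these (and the overall shape) gives p.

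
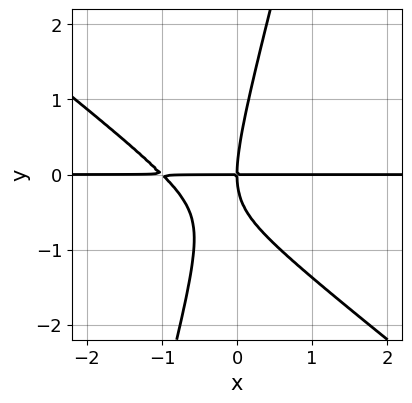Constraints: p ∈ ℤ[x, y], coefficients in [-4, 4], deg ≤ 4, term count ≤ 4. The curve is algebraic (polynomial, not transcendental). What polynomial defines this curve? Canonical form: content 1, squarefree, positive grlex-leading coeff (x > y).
First, degree: a generic line meets the curve in up to 3 points, so deg p = 3.
Then, observable constraints: it crosses the y-axis at the gridline y = 0; the visible x-axis segment lies entirely on the curve.
Finally, together with the visible shape, these determine p as stated.

3*x^2*y + 3*x*y^2 - y^3 + 3*x*y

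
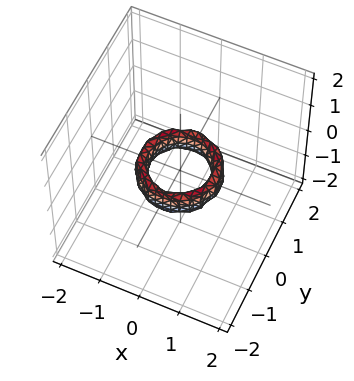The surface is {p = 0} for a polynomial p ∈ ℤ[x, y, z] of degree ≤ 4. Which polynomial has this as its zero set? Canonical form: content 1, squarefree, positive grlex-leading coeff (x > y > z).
1. Degree: a generic line meets the surface in up to 4 points, so deg p = 4.
2. Symmetries: the z-axis is an axis of rotation, so x and y enter only as x² + y².
3. From the axis intercepts and sections: a circular section at z = 0 has radius between 0 and 1; the x-axis gridline crossings are at x ∈ {-1, 1}; the y-axis gridline crossings are at y ∈ {-1, 1}.
4. Fitting integer coefficients to these (and the overall shape) gives p.

2*x^4 + 4*x^2*y^2 + 2*y^4 - 3*x^2 - 3*y^2 + z^2 + 1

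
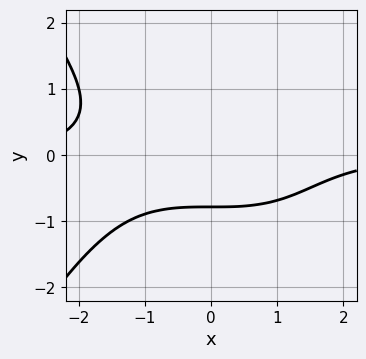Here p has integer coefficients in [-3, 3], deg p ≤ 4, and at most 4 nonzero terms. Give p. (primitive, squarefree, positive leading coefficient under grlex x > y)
First, deg p = 4. No degree-3 curve has this shape.
Next, from the axis intercepts and sections: no x-intercept at any integer in the box.
Finally, fitting integer coefficients to these (and the overall shape) gives p.

x^3*y + 3*y^3 + 2*y + 3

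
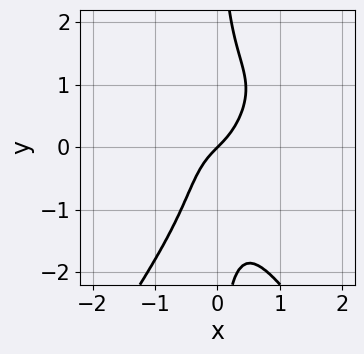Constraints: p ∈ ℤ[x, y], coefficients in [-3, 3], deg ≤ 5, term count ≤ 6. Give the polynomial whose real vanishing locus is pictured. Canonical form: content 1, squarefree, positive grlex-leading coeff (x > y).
2*x^3*y - x*y^3 - 3*x^3 - x + y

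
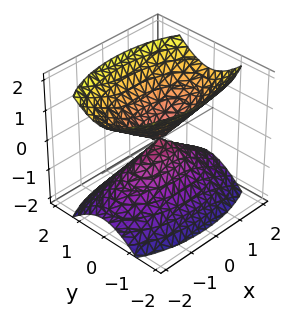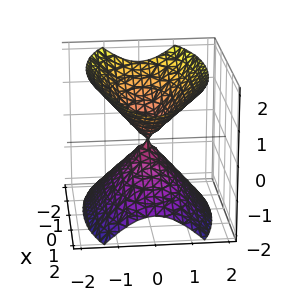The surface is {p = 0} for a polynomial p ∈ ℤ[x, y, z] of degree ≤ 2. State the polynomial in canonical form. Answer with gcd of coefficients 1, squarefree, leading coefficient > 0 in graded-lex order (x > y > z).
x^2 + 3*y^2 - 2*z^2

First, I count 2 distinct pieces.
Next, degree: a double cone through the origin; a quadric, so deg p = 2.
Then, symmetries: it's symmetric under y → −y, forcing even powers of y; the z ↦ −z reflection is a symmetry, so z appears only in even powers; mirror symmetry x ↦ −x ⇒ only even powers of x.
Next, observable constraints: it crosses the y-axis at the gridline y = 0; it meets the x-axis at x = 0 (among the integer gridlines).
Finally, solving for integer coefficients yields p as stated.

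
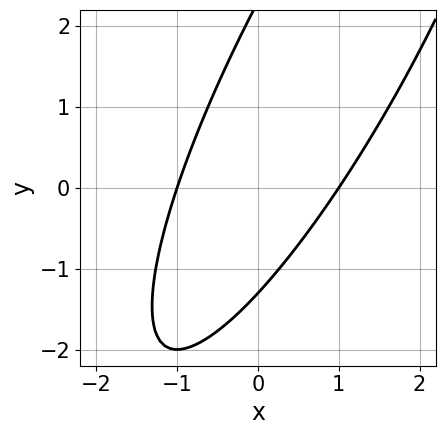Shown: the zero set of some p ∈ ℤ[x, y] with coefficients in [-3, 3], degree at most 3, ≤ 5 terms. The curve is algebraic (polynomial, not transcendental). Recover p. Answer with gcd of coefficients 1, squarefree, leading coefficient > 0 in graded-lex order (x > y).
3*x^2 - 3*x*y + y^2 - y - 3

(a) Degree: a generic line meets the curve in up to 2 points, so deg p = 2.
(b) From the visible intercepts: among the integer gridlines, it crosses the x-axis at x ∈ {-1, 1}.
(c) Assembling these constraints gives the stated polynomial.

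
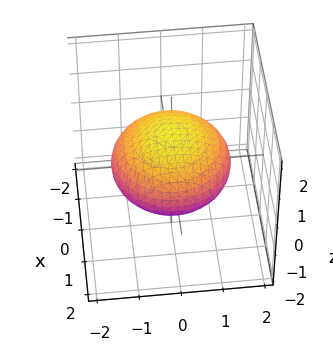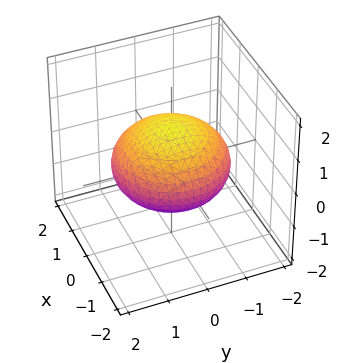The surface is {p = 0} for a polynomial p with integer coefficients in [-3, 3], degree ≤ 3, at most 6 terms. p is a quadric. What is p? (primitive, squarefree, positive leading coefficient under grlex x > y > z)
1. Degree: a closed, bounded, convex surface; a quadric, so deg p = 2.
2. Symmetries: it's symmetric under z → −z, forcing even powers of z; the z-axis is an axis of rotation, so x and y enter only as x² + y².
3. Checking where it meets the axes: the z-axis gridline crossings are at z ∈ {-1, 1}; a circular section at z = 0 has radius between 1 and 2.
4. Matching integer coefficients to the picture gives p.

x^2 + y^2 + 2*z^2 - 2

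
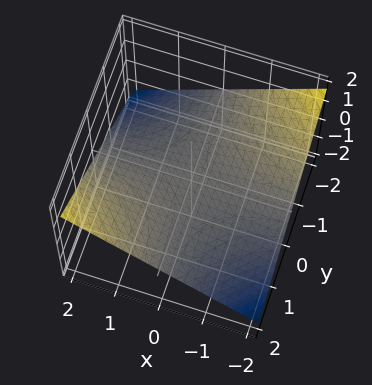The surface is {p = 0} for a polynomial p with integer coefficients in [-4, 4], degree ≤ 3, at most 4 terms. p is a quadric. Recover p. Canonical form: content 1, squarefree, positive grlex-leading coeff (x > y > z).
x*y - 3*z

Degree: a saddle surface; a quadric, so deg p = 2.
From the axis intercepts and sections: the visible x-axis segment lies entirely on the surface; one z-axis crossing is at z = 0; every point of the y-axis in the box is on the surface.
The integer polynomial consistent with all of this is the stated p.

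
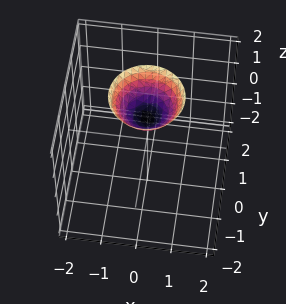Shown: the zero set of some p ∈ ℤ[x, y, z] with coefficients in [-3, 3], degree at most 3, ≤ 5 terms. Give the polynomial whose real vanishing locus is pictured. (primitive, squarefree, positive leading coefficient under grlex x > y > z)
x^2 + y^2 - z + 1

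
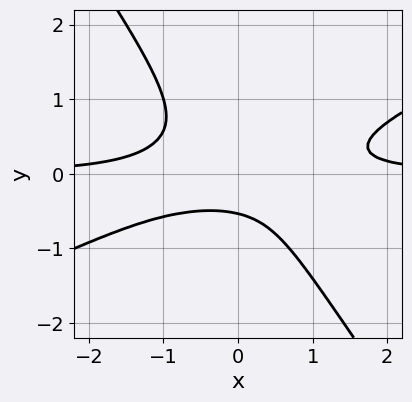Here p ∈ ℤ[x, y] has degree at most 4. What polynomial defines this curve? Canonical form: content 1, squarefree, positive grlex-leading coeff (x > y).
2*x^2*y - 3*x*y^2 - 3*y^3 - y - 1

The degree is 3 — the shape is more complex than any degree-2 curve.
Checking where it meets the axes: no x-intercept at any integer in the box.
Assembling these constraints gives the stated polynomial.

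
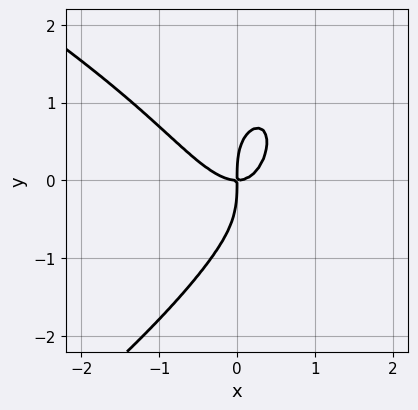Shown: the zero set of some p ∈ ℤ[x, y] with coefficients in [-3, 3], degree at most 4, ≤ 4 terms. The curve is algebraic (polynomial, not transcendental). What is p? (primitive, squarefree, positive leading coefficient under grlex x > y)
y^4 + 3*x^3 + 2*x^2*y - 2*x*y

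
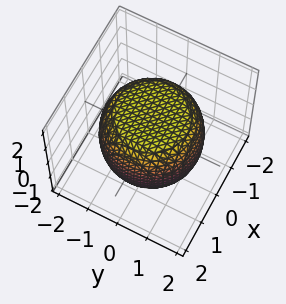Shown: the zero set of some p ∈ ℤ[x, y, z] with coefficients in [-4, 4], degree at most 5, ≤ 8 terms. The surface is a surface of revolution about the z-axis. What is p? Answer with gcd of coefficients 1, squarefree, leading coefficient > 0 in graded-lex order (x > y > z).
x^4 + 2*x^2*y^2 + y^4 - x^2 - y^2 + 2*z^2 - 3

First, degree: the shape is more complex than any degree-3 surface, so deg p = 4.
Next, by symmetry, the surface is invariant under rotation about z: p = q(x² + y², z).
Then, from the axis intercepts and sections: a circular section at z = 0 has radius between 1 and 2.
Finally, fitting integer coefficients to these (and the overall shape) gives p.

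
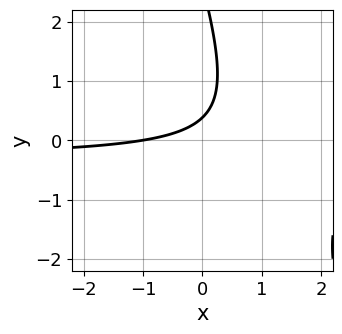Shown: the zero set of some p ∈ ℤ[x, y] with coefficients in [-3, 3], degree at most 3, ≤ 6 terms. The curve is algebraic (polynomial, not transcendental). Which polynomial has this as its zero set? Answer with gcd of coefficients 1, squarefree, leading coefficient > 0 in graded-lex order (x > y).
3*x*y + y^2 + x - 3*y + 1

(a) The degree is 2 — no degree-1 curve has this shape.
(b) Against the integer gridlines: it crosses the x-axis at the gridline x = -1.
(c) These observations pin down the coefficients.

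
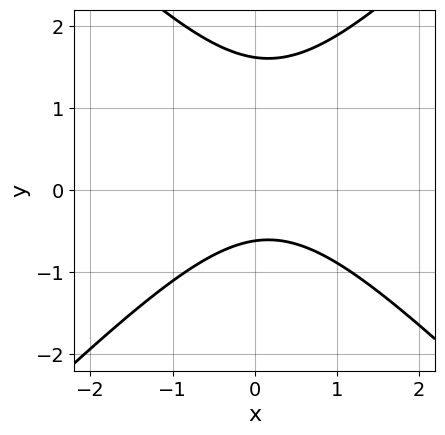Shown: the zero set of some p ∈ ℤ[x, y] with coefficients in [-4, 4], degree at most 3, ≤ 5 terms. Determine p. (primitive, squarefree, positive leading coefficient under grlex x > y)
deg p = 2. The shape is more complex than any degree-1 curve.
Checking where it meets the axes: the curve avoids every integer x-axis point in the box.
These observations pin down the coefficients.

3*x^2 - 3*y^2 - x + 3*y + 3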